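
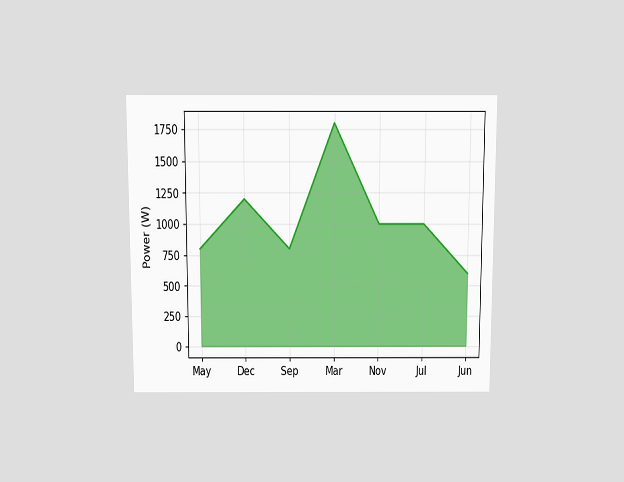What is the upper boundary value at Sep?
800W

The chart is viewed slightly from above. At Sep the upper boundary is at 800W.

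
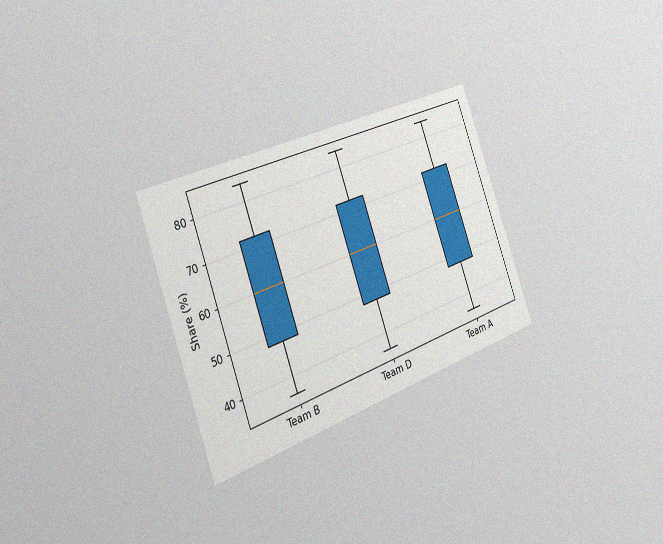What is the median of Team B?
60%

The chart is tilted about 20° counter-clockwise and viewed slightly from the left, with some photo noise. The median line in the Team B box sits at 60%.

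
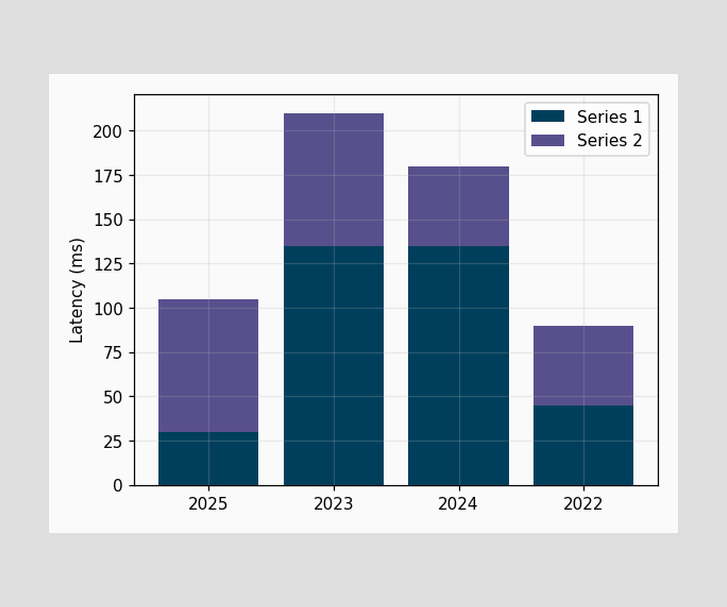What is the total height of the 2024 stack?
180ms

The 2024 stack's top reaches 180ms on the y-axis.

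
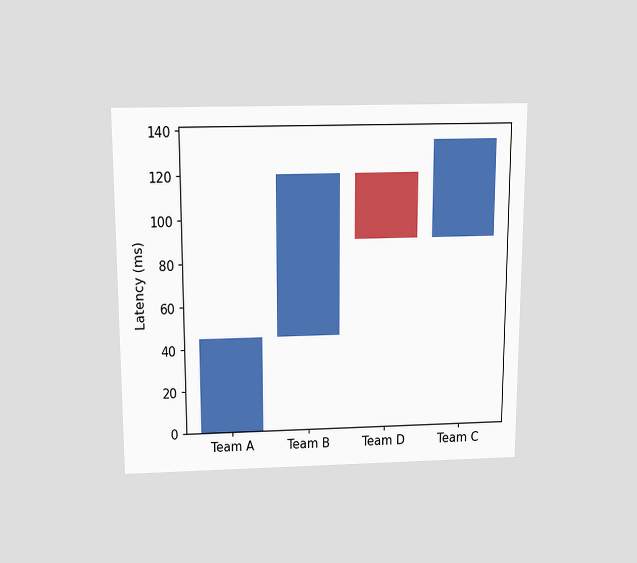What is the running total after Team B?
120ms

The chart is viewed slightly from above. After Team B the running total reaches 120ms.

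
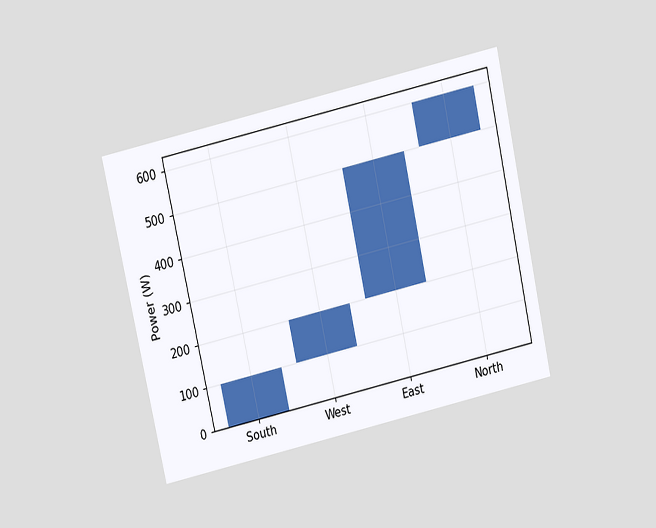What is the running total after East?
500W

The chart is tilted about 13° counter-clockwise and viewed slightly from above. After East the running total reaches 500W.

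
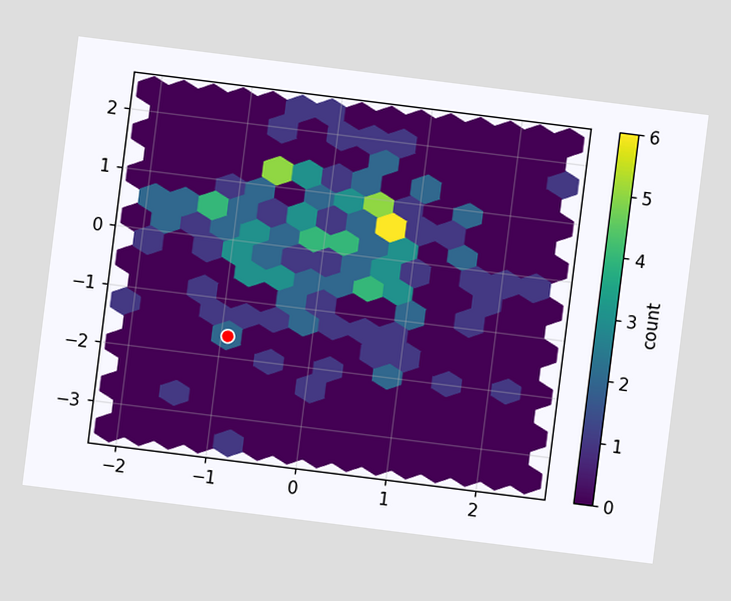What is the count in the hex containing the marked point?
The chart is tilted about 7° clockwise. The marked hex reads 2 on the colorbar.

2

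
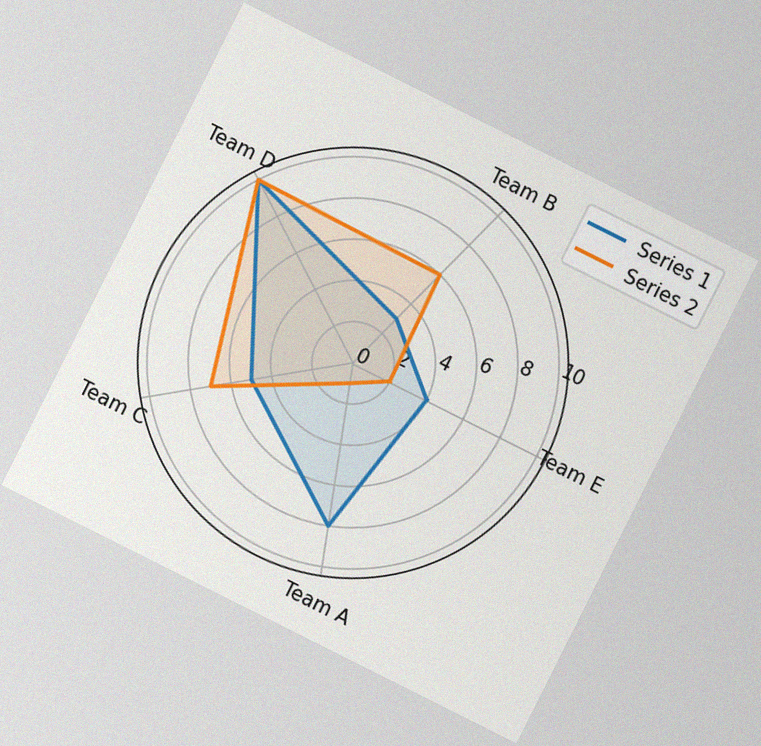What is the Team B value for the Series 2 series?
The chart is tilted about 27° clockwise, with some photo noise. On the Team B axis, Series 2 reaches 6.

6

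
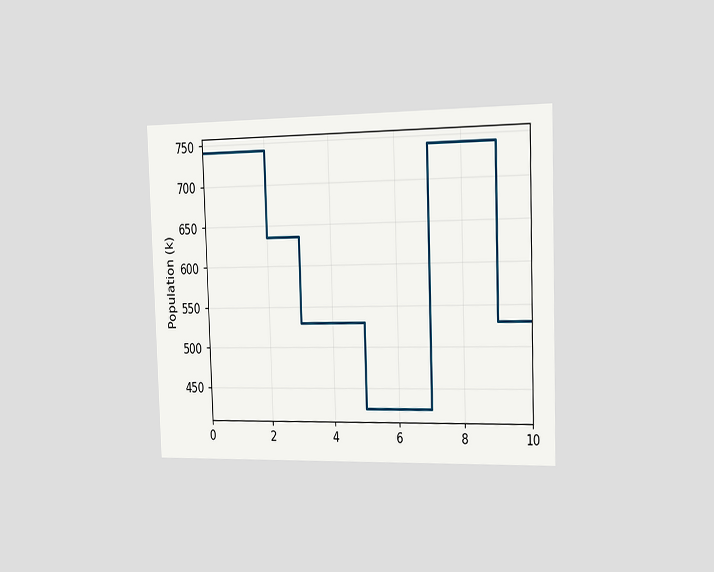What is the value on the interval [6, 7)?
424k

The chart is viewed slightly from the right. On [6, 7) the step sits at 424k.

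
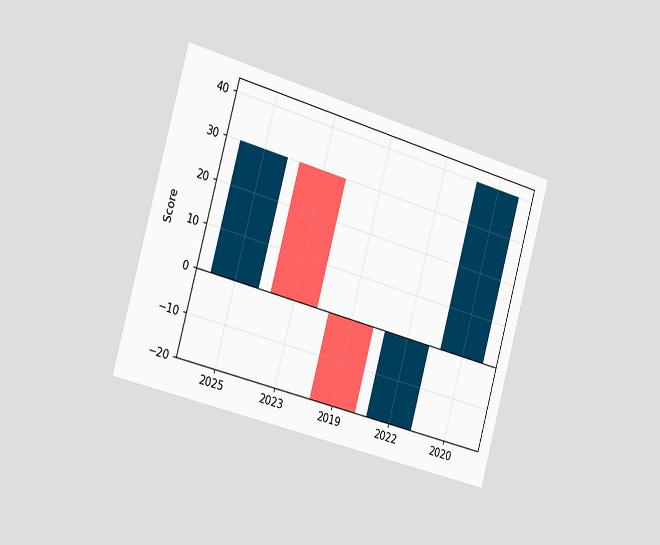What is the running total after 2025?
The chart is tilted about 16° clockwise and viewed slightly from the left. After 2025 the running total reaches 30.

30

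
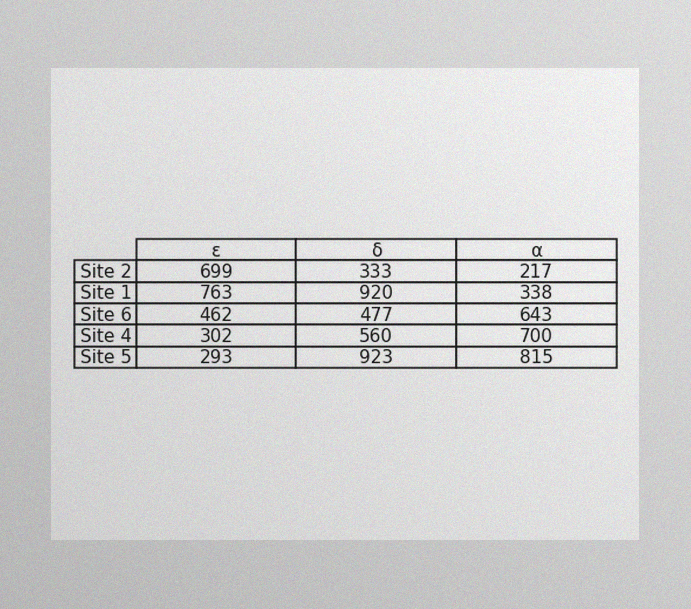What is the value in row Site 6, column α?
643

The image has some photo noise and uneven lighting. The (Site 6, α) cell reads 643.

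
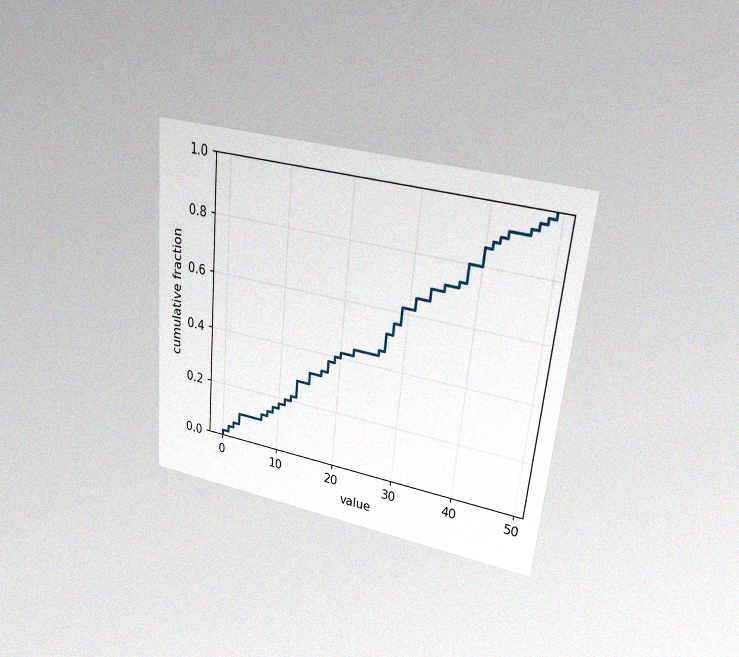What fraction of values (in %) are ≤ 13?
The chart is tilted about 5° clockwise and viewed at a slight angle, with some photo noise. At x=13 the ECDF step is at 28%.

28%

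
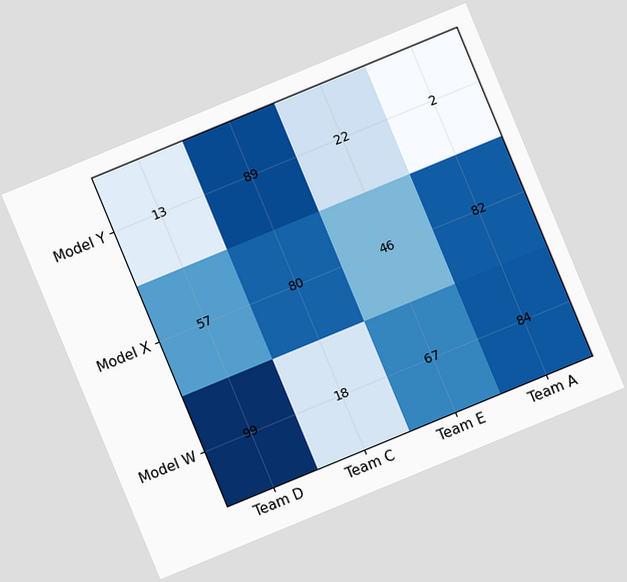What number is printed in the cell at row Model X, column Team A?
The chart is tilted about 22° counter-clockwise. The (Model X, Team A) cell reads 82.

82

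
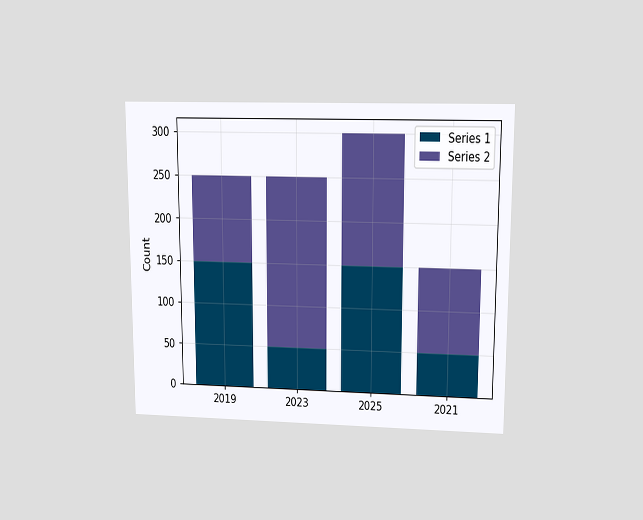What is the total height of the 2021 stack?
150

The chart is viewed at a slight angle. The 2021 stack's top reaches 150 on the y-axis.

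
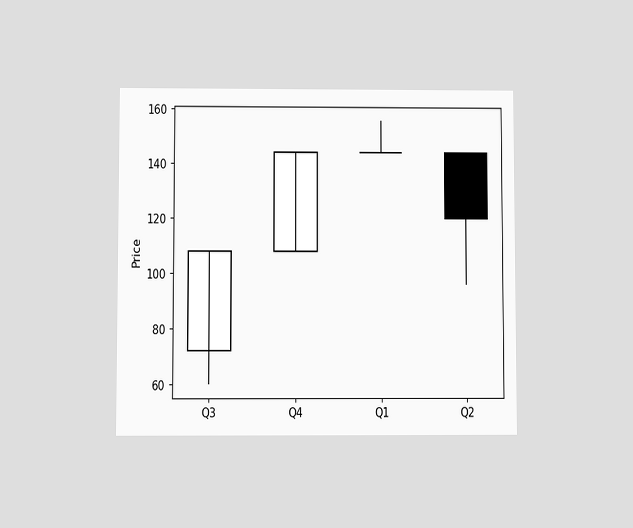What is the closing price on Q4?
144

The chart is viewed at a slight angle. The Q4 candle closes at 144.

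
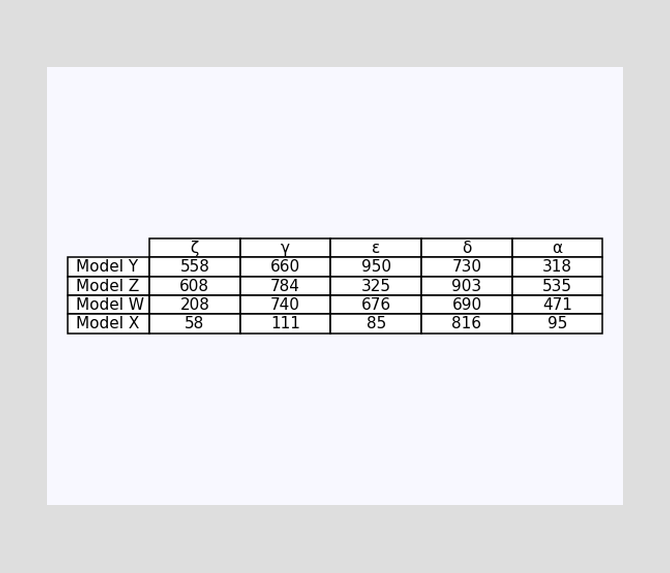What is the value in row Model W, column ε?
The (Model W, ε) cell reads 676.

676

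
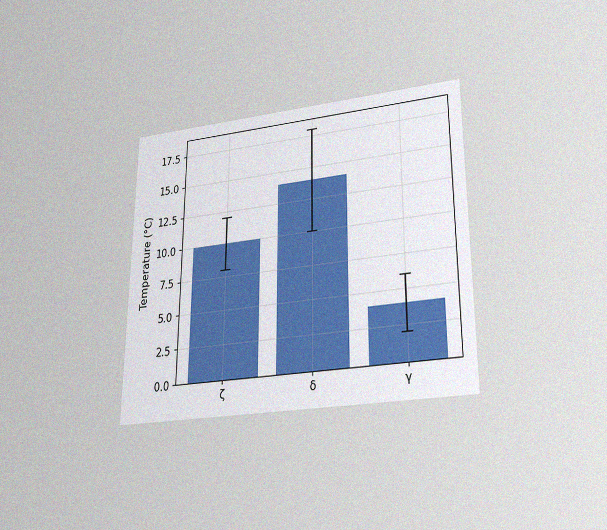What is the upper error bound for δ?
18°C

The chart is viewed slightly from below, with some photo noise. The δ bar's upper whisker reaches 18°C.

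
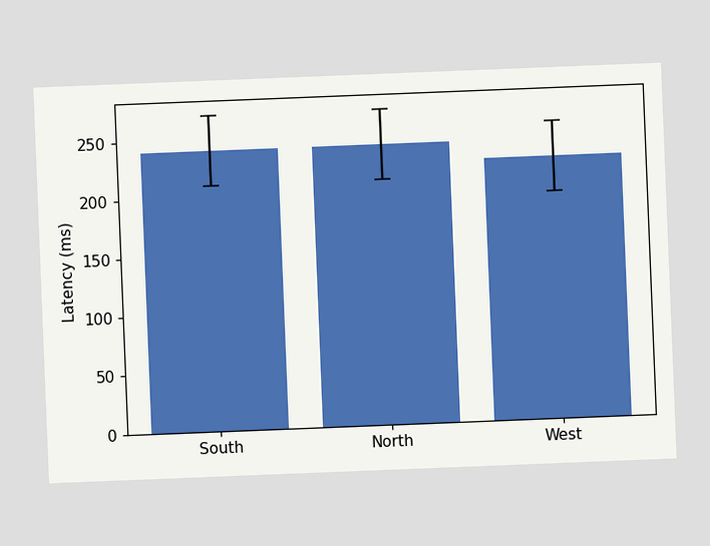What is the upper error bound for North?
270ms

The chart is tilted about 2° counter-clockwise. The North bar's upper whisker reaches 270ms.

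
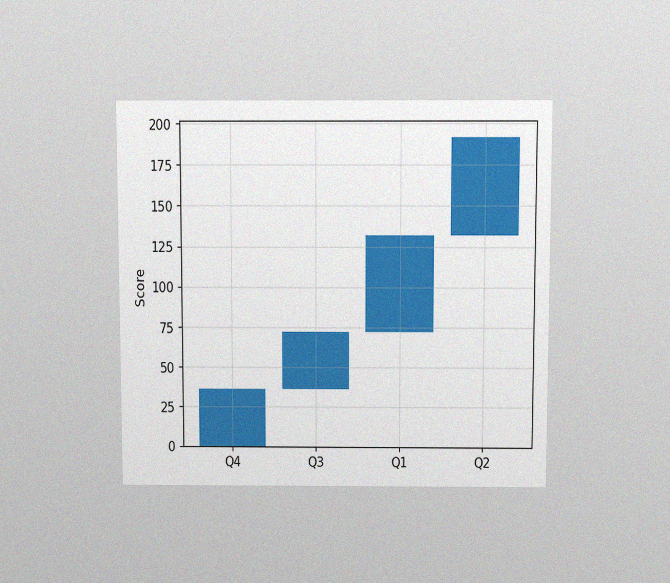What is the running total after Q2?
192

The chart is viewed slightly from above, with some photo noise. After Q2 the running total reaches 192.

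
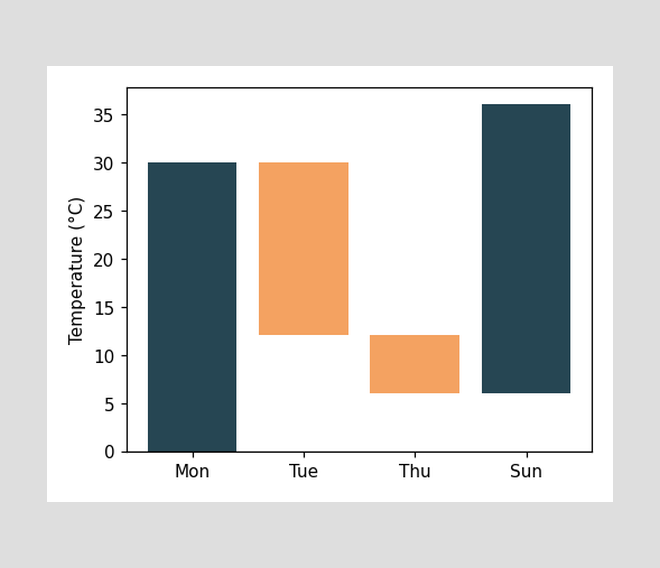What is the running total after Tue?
After Tue the running total reaches 12°C.

12°C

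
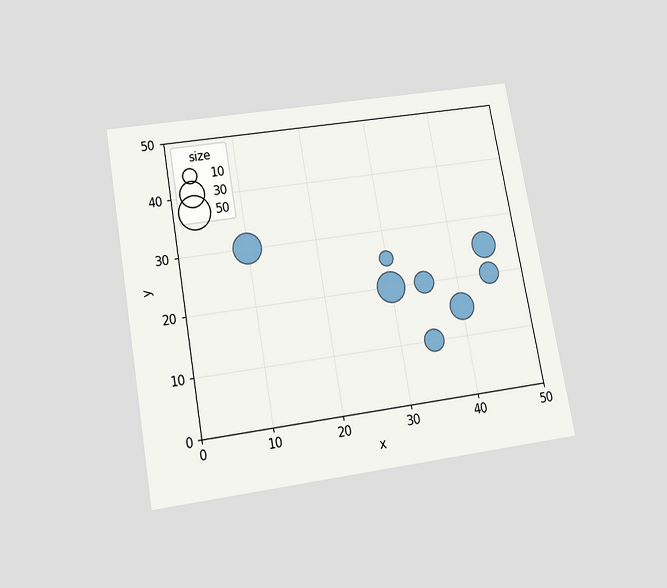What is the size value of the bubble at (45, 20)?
The chart is tilted about 10° counter-clockwise and viewed slightly from below. Matching the bubble at (45, 20) against the size legend gives 20.

20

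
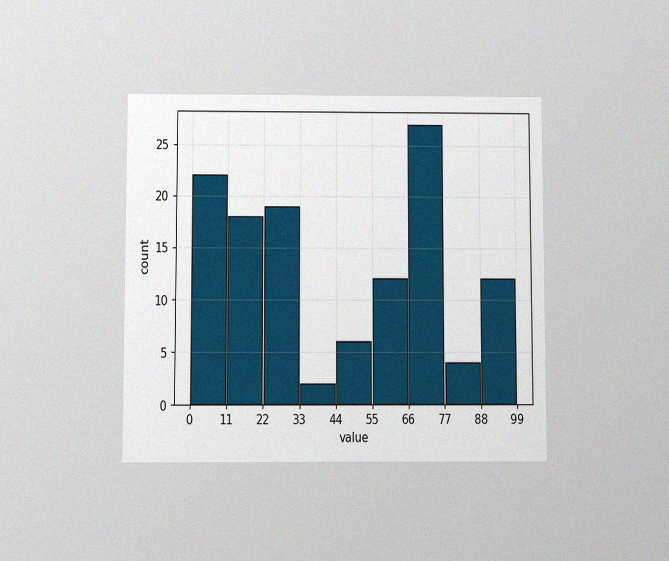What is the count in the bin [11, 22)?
18

The chart is viewed slightly from below, with some photo noise. The [11, 22) bin has height 18.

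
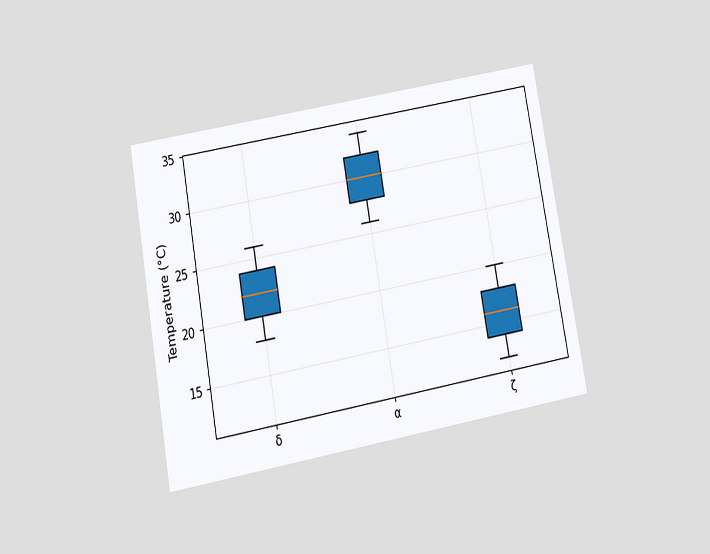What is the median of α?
The chart is tilted about 10° counter-clockwise and viewed slightly from below. The median line in the α box sits at 30°C.

30°C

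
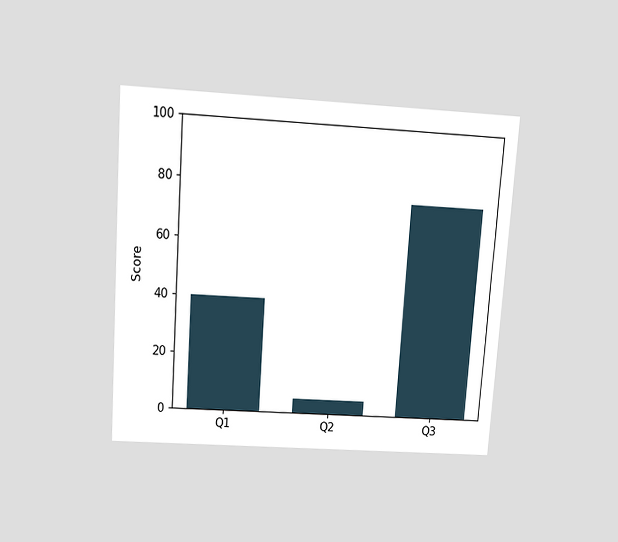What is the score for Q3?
75

The chart is tilted about 4° clockwise and viewed slightly from above. Reading along the chart's y-axis, the Q3 bar reaches 75.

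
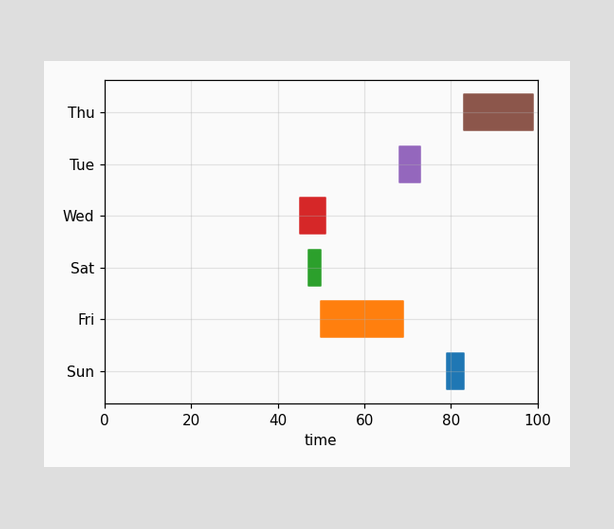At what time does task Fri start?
50

The Fri bar begins at t=50.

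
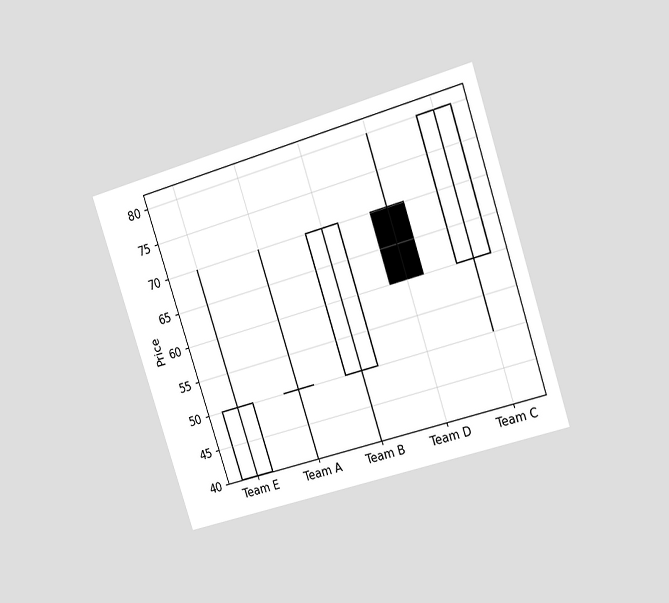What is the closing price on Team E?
The chart is tilted about 18° counter-clockwise and viewed slightly from the right. The Team E candle closes at 50.

50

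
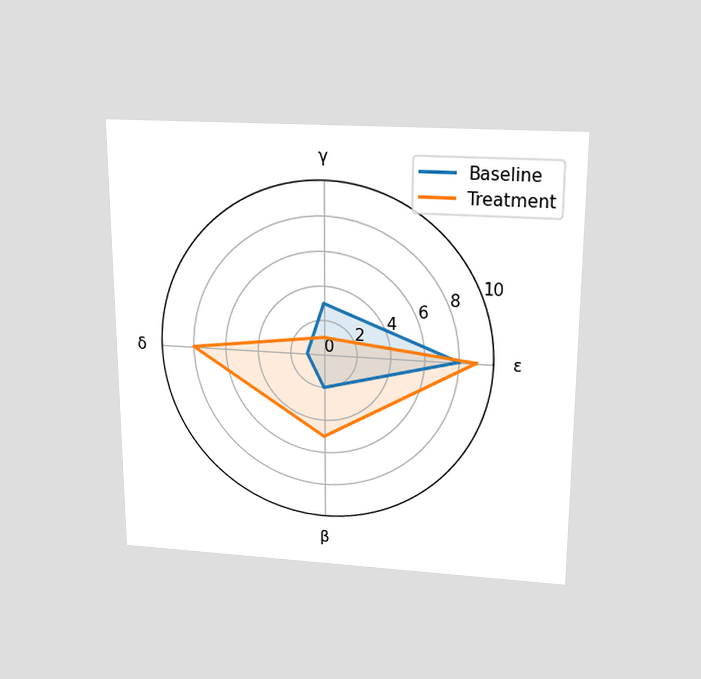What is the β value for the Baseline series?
The chart is viewed slightly from above. On the β axis, Baseline reaches 2.

2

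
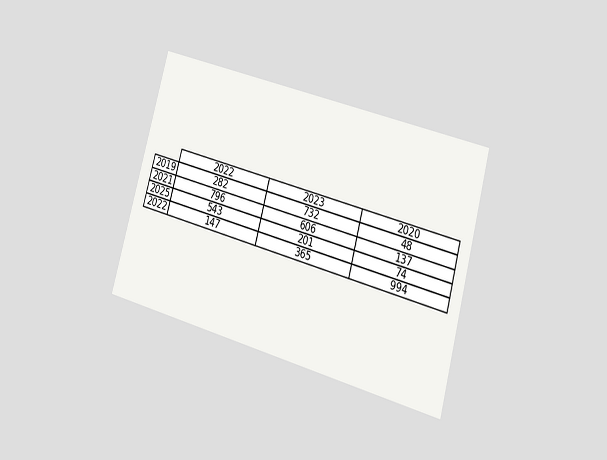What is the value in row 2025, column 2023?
The chart is tilted about 15° clockwise and viewed at a slight angle. The (2025, 2023) cell reads 201.

201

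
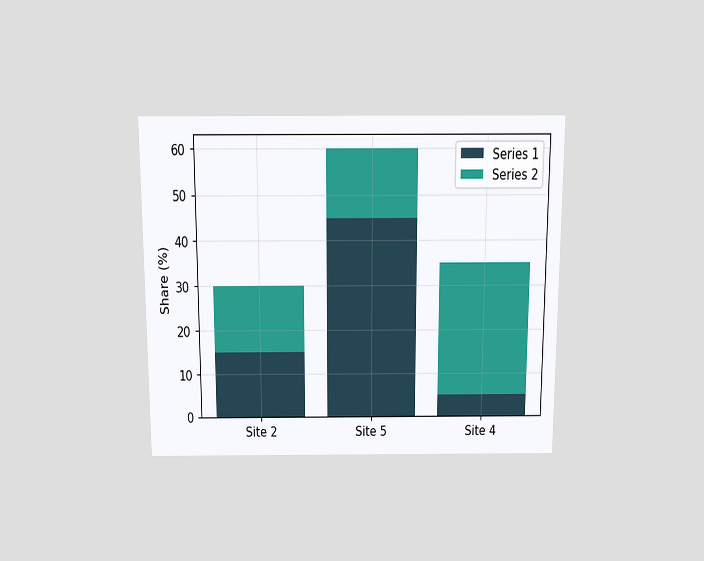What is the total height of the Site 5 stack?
The chart is viewed slightly from above. The Site 5 stack's top reaches 60% on the y-axis.

60%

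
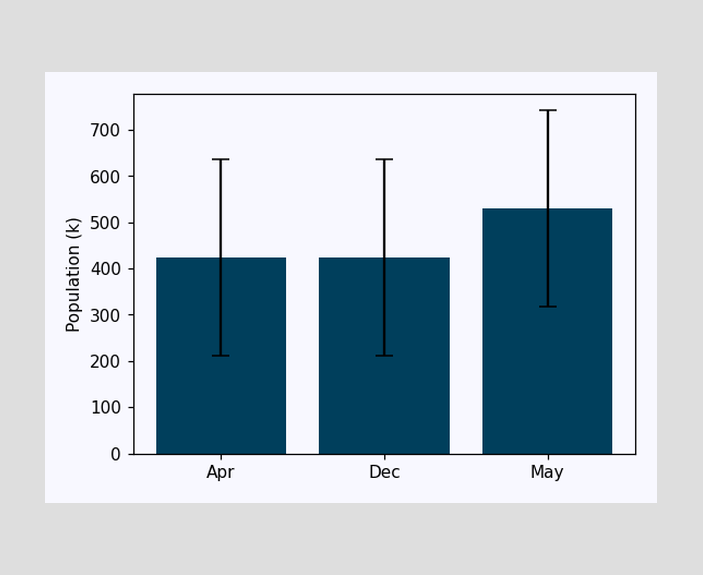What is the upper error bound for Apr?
The Apr bar's upper whisker reaches 636k.

636k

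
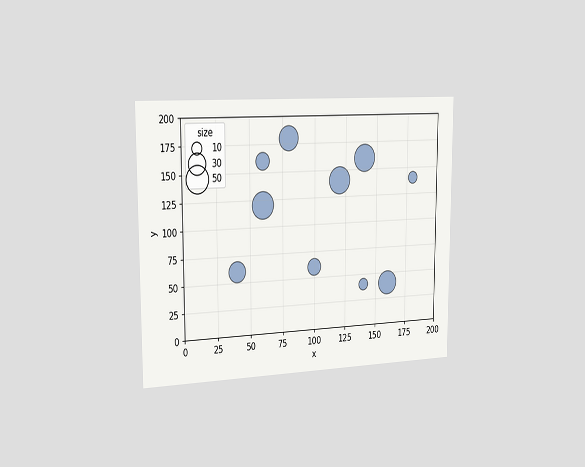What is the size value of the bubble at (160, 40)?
40

The chart is viewed slightly from the left. Matching the bubble at (160, 40) against the size legend gives 40.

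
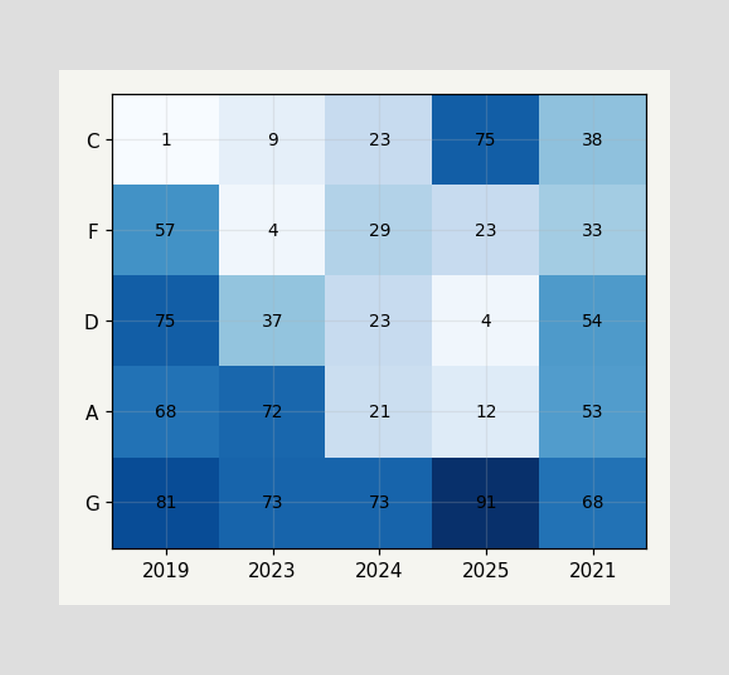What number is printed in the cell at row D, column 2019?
The (D, 2019) cell reads 75.

75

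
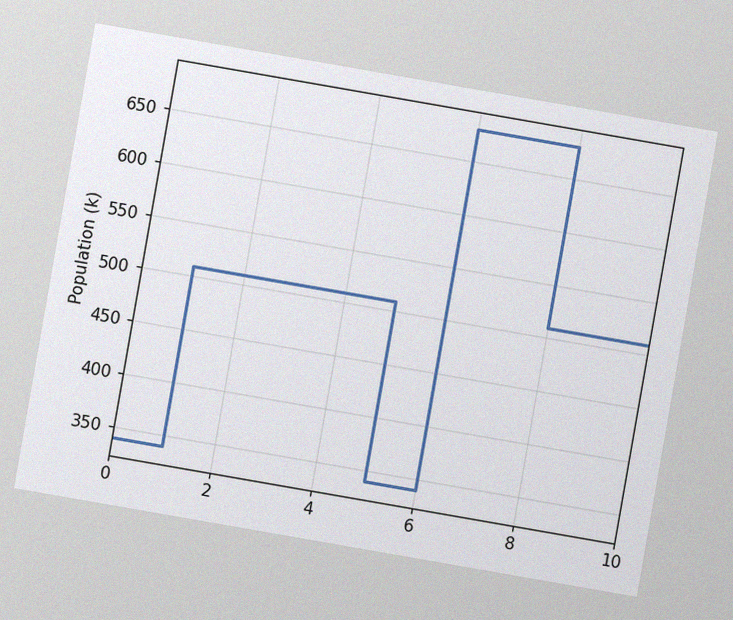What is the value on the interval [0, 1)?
340k

The chart is tilted about 10° clockwise, with some photo noise. On [0, 1) the step sits at 340k.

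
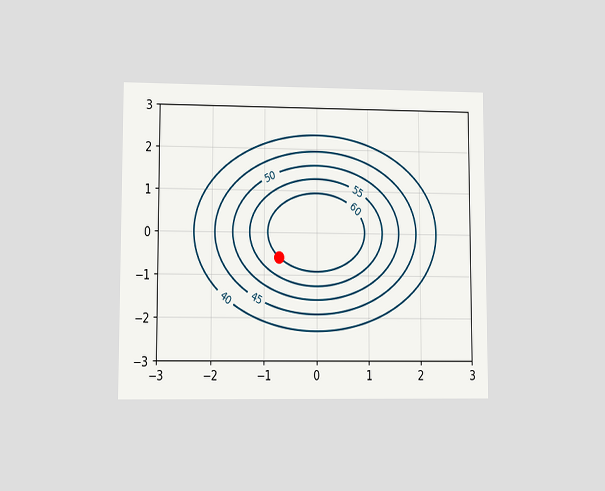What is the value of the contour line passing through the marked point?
60

The chart is viewed at a slight angle. The marked point sits on the contour labelled 60.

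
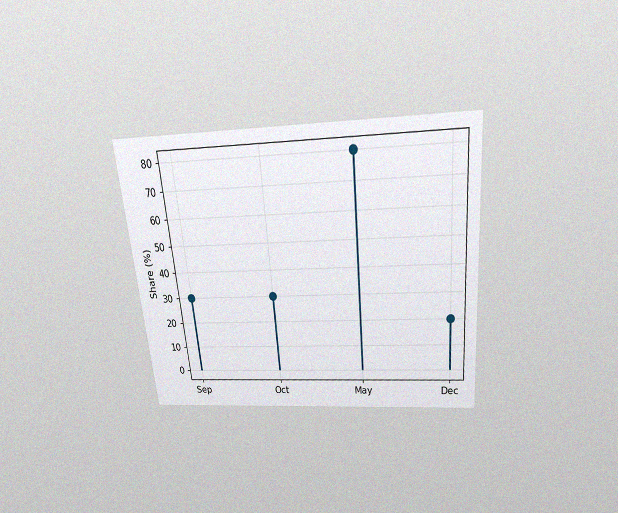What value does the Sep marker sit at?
The chart is tilted about 5° counter-clockwise and viewed slightly from above, with some photo noise. The Sep marker sits at 30%.

30%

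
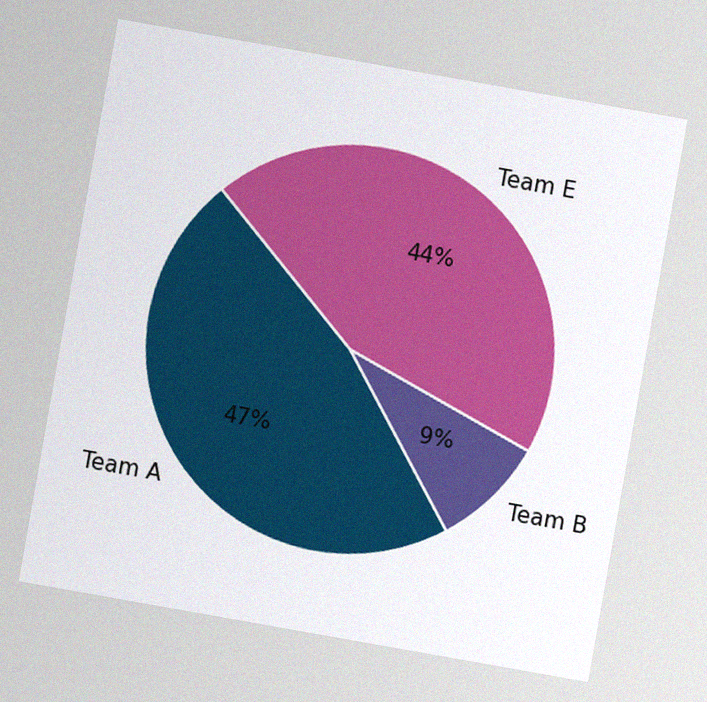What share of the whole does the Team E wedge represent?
The chart is tilted about 10° clockwise, with some photo noise. The Team E slice takes up 44% of the pie.

44%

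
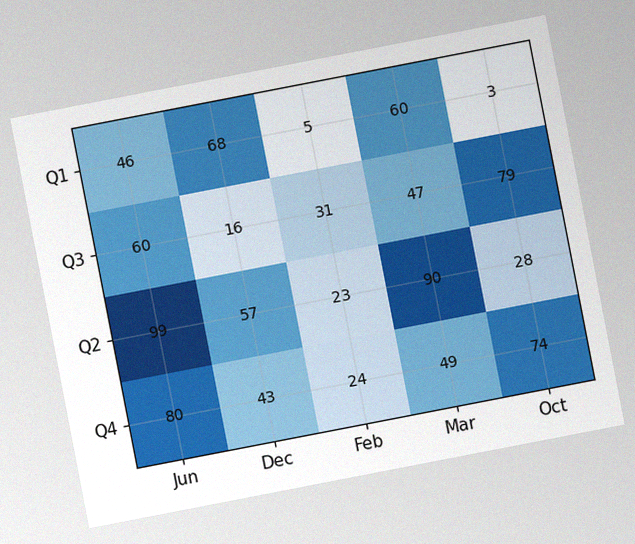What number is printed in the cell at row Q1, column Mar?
The chart is tilted about 11° counter-clockwise, with some photo noise. The (Q1, Mar) cell reads 60.

60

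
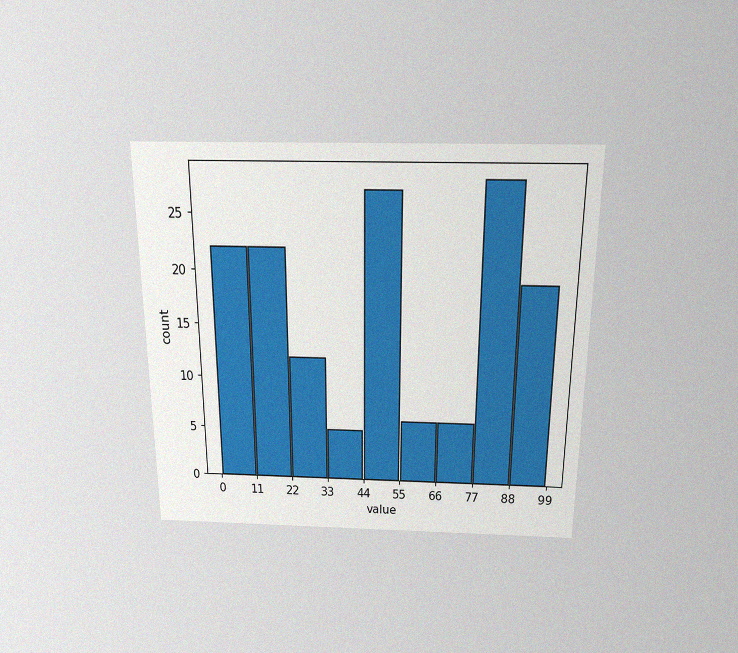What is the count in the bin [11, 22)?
The chart is viewed slightly from above, with some photo noise. The [11, 22) bin has height 22.

22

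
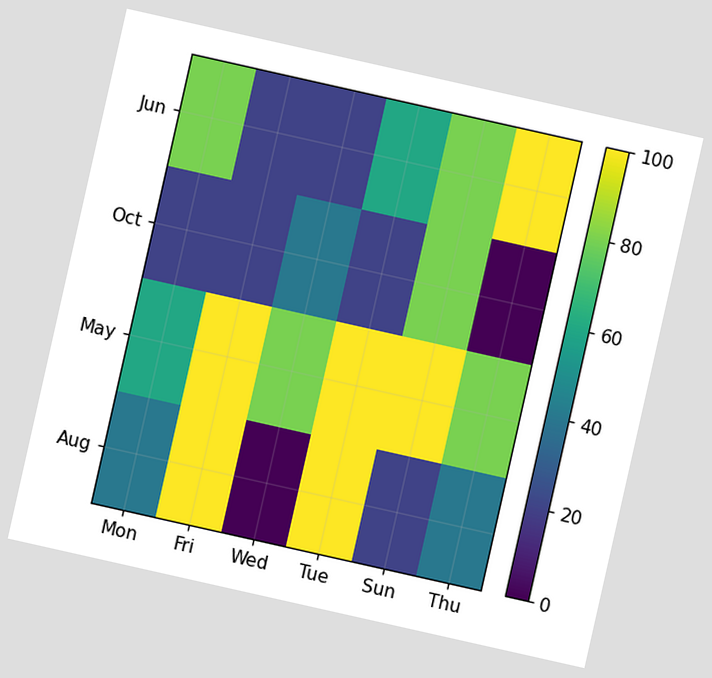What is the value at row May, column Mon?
The chart is tilted about 13° clockwise. Matching cell (May, Mon) against the colorbar gives 60.

60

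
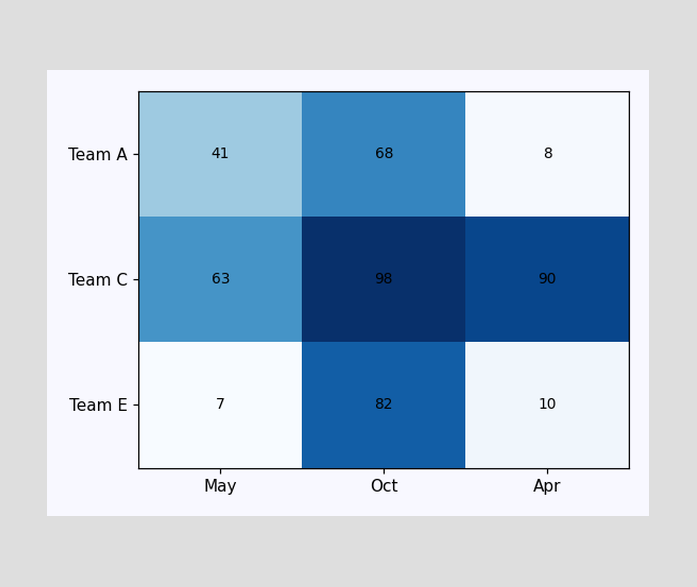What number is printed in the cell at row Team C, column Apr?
90

The (Team C, Apr) cell reads 90.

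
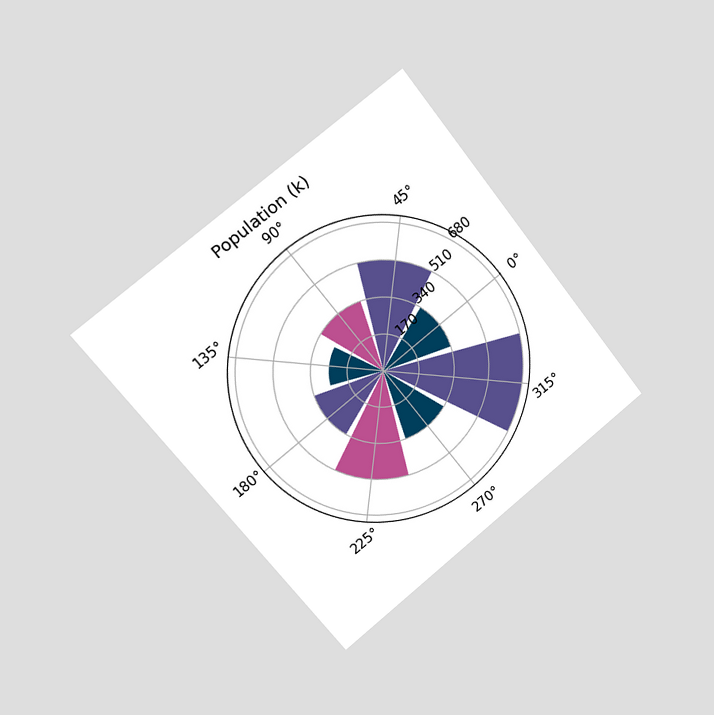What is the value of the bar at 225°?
The chart is tilted about 39° counter-clockwise and viewed slightly from the left. The bar at 225° reaches 510k on the radial axis.

510k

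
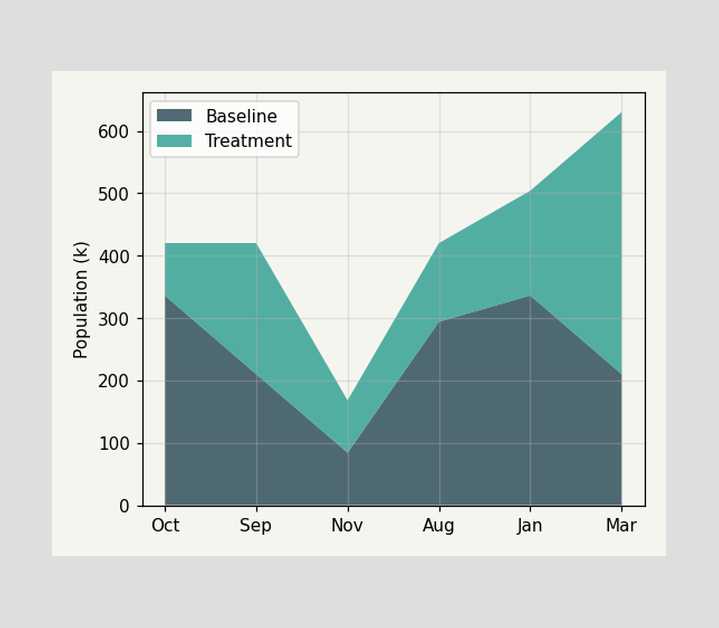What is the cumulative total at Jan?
The stacked total at Jan reaches 504k.

504k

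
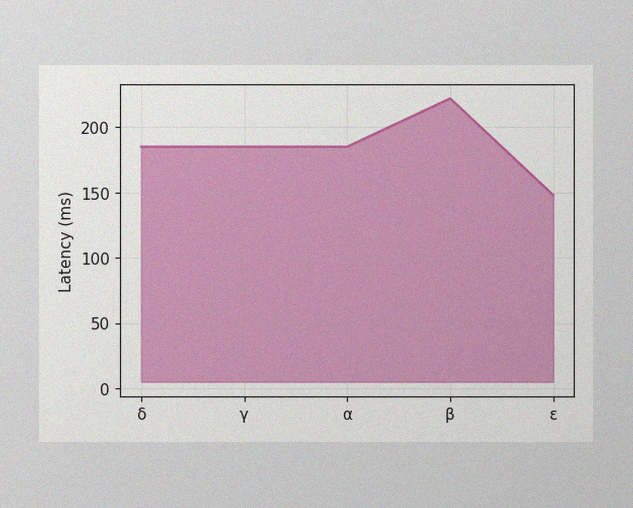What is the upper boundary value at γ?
185ms

The image has some photo noise and uneven lighting. At γ the upper boundary is at 185ms.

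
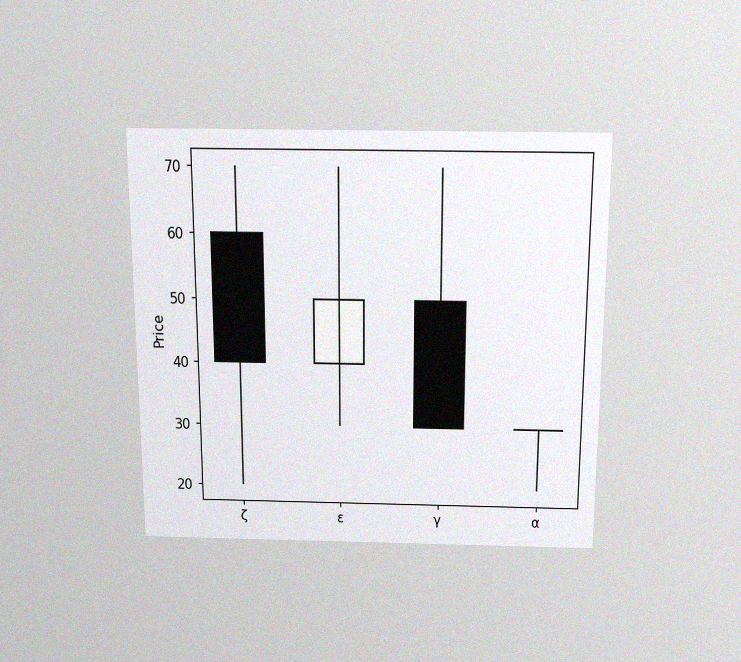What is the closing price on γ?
The chart is viewed slightly from above, with some photo noise. The γ candle closes at 30.

30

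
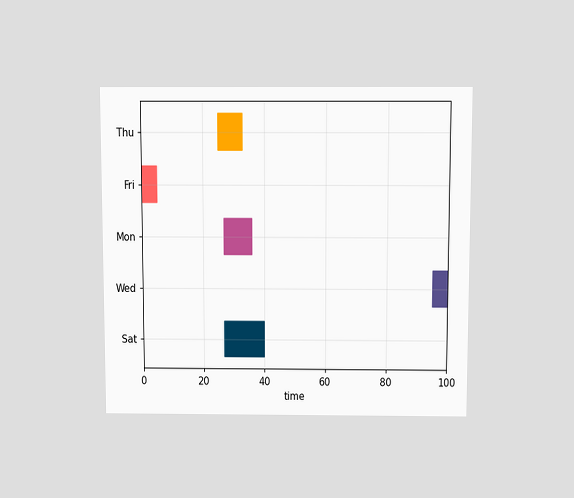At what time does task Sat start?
The chart is viewed slightly from above. The Sat bar begins at t=27.

27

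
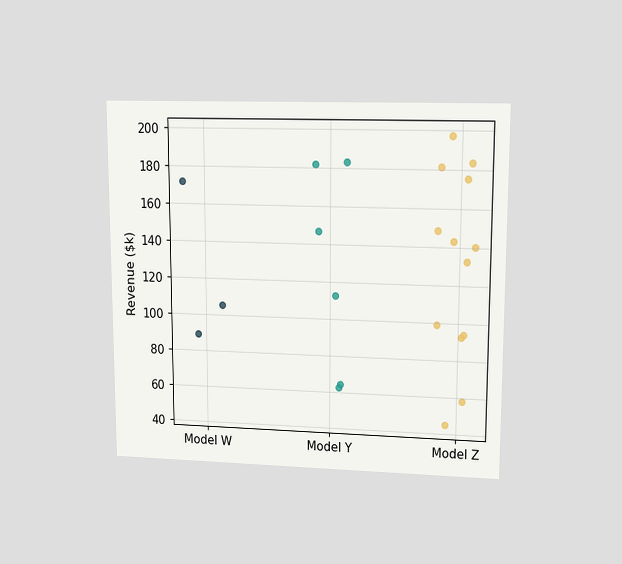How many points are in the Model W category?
3

The chart is viewed at a slight angle. Counting the markers in the Model W column gives 3.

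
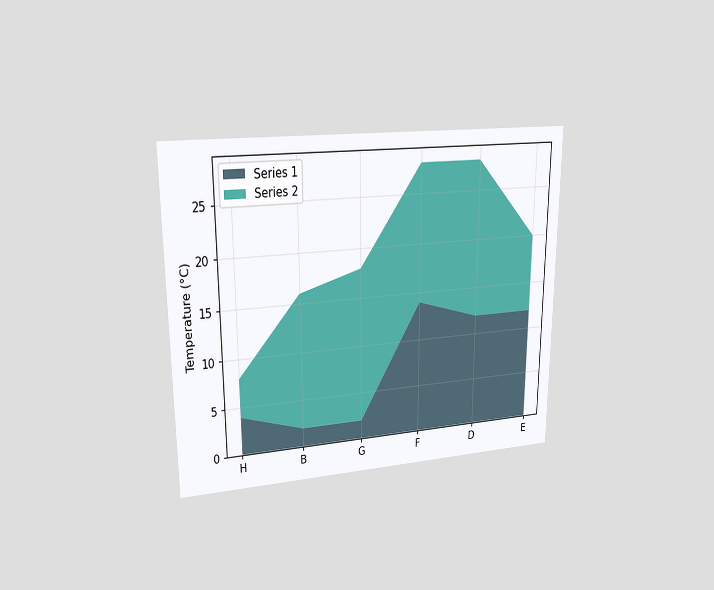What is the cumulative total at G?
18°C

The chart is viewed at a slight angle. The stacked total at G reaches 18°C.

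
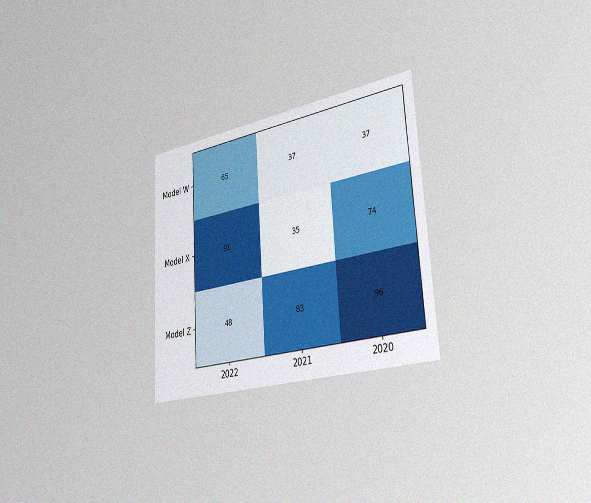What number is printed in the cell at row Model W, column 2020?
37

The chart is tilted about 3° counter-clockwise and viewed slightly from the right, with some photo noise. The (Model W, 2020) cell reads 37.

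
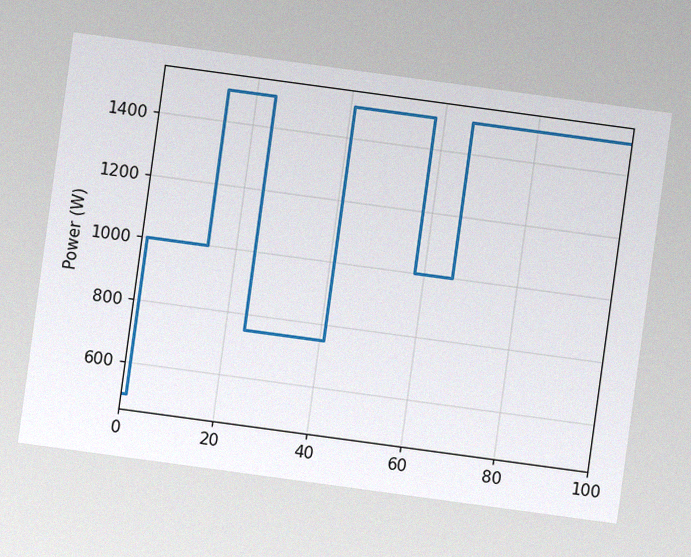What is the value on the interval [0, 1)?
The chart is tilted about 8° clockwise, with some photo noise. On [0, 1) the step sits at 500W.

500W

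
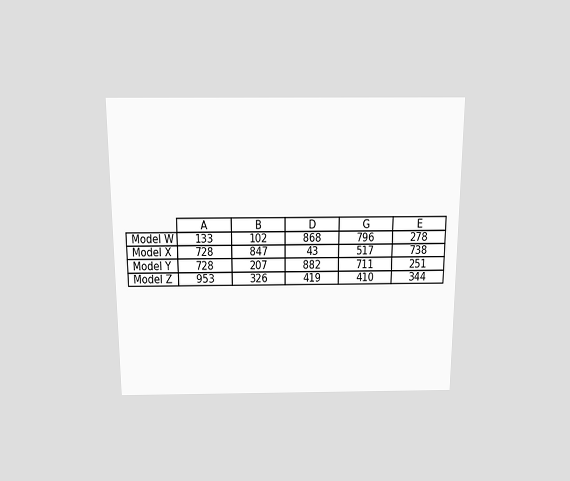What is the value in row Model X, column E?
738

The chart is viewed slightly from above. The (Model X, E) cell reads 738.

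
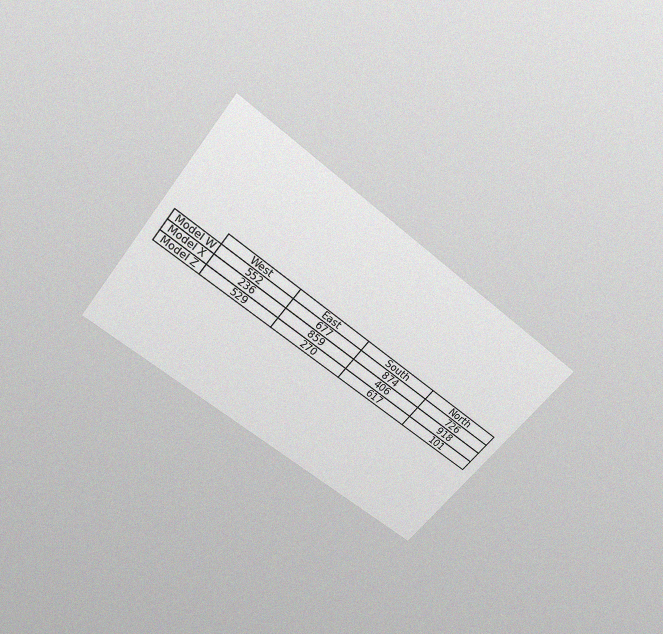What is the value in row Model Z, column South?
617

The chart is tilted about 39° clockwise and viewed slightly from above, with some photo noise. The (Model Z, South) cell reads 617.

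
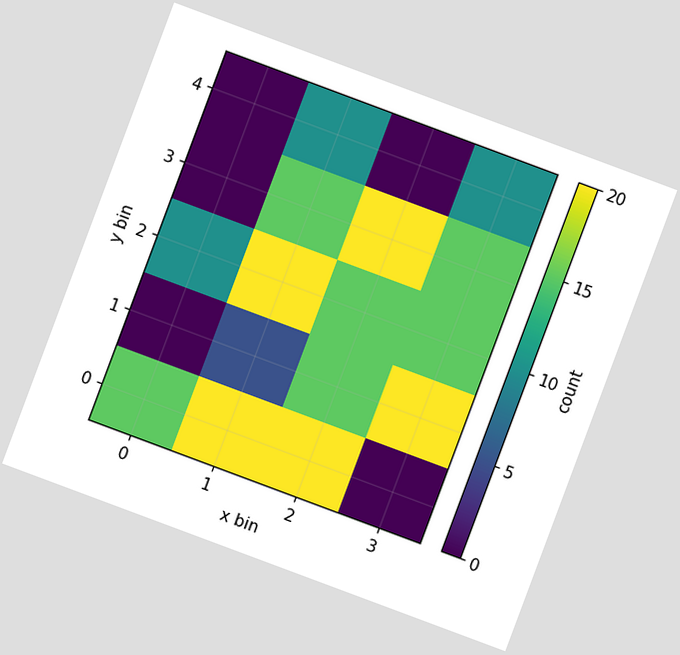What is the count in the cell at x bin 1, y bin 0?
The chart is tilted about 20° clockwise. Matching the cell (1, 0) against the colorbar gives 20.

20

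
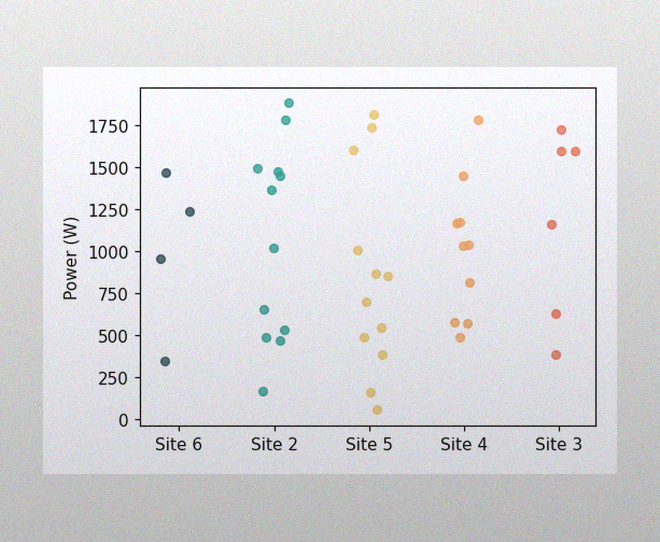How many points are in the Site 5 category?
The image has some photo noise and uneven lighting. Counting the markers in the Site 5 column gives 12.

12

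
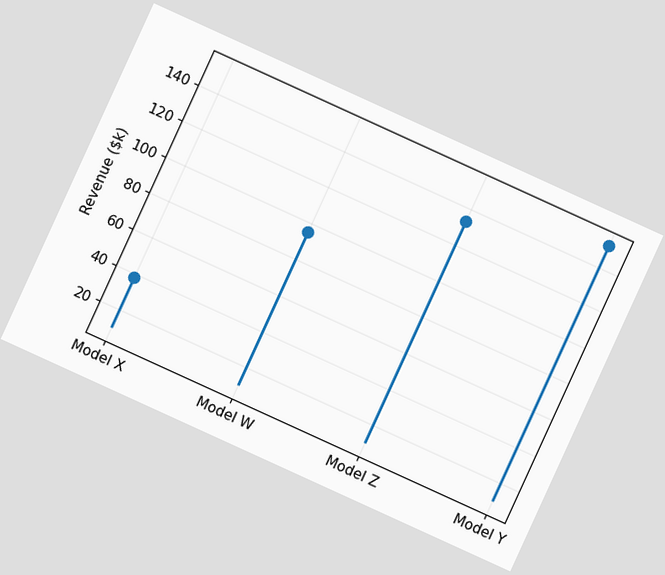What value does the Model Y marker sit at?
The chart is tilted about 25° clockwise. The Model Y marker sits at $152k.

$152k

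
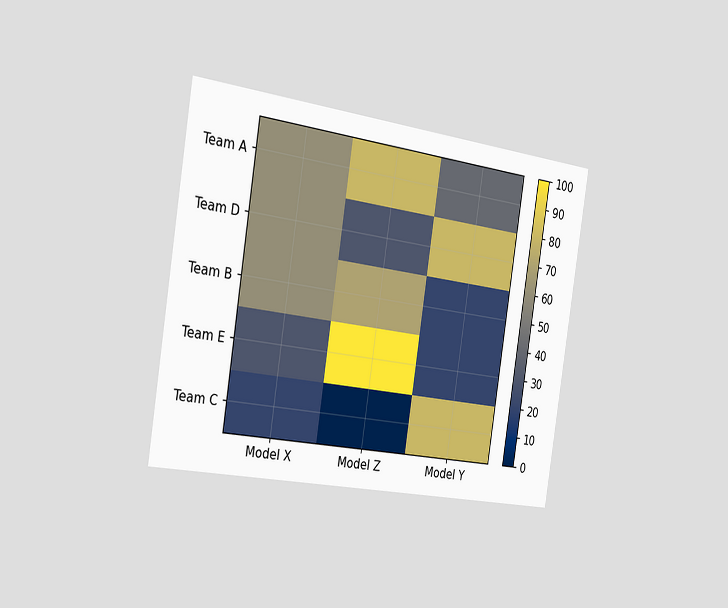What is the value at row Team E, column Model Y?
The chart is tilted about 9° clockwise and viewed slightly from the left. Matching cell (Team E, Model Y) against the colorbar gives 20.

20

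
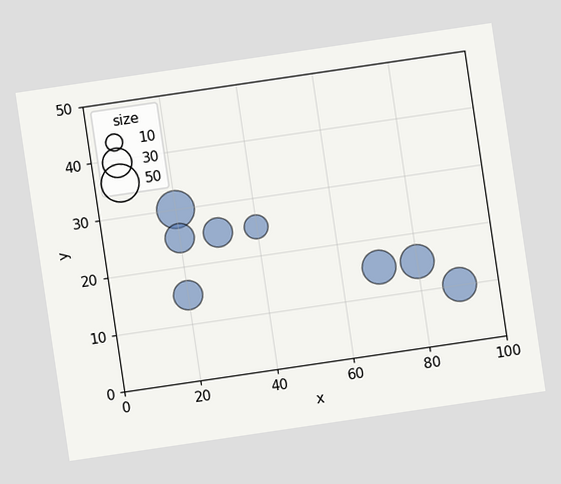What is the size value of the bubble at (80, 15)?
40

The chart is tilted about 8° counter-clockwise. Matching the bubble at (80, 15) against the size legend gives 40.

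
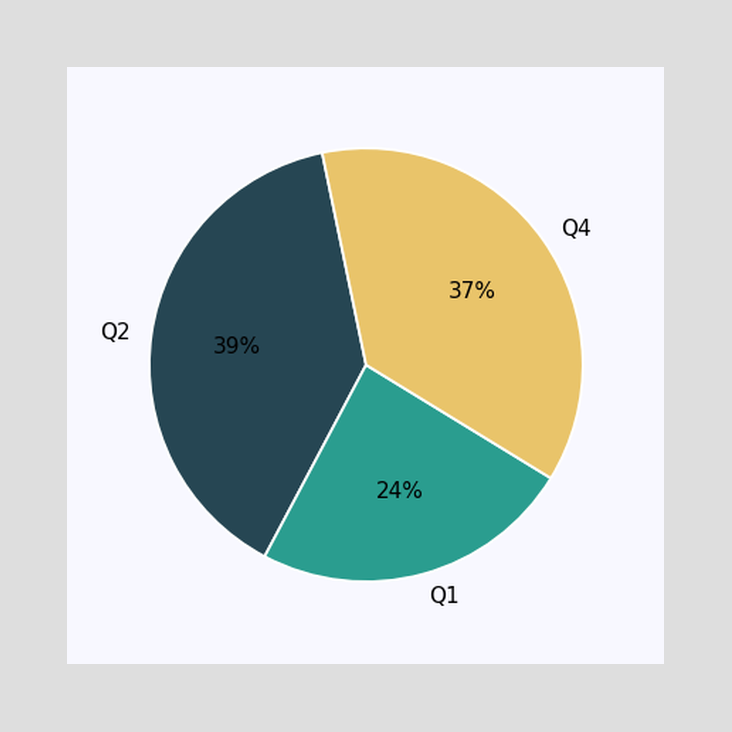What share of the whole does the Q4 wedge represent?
37%

The Q4 slice takes up 37% of the pie.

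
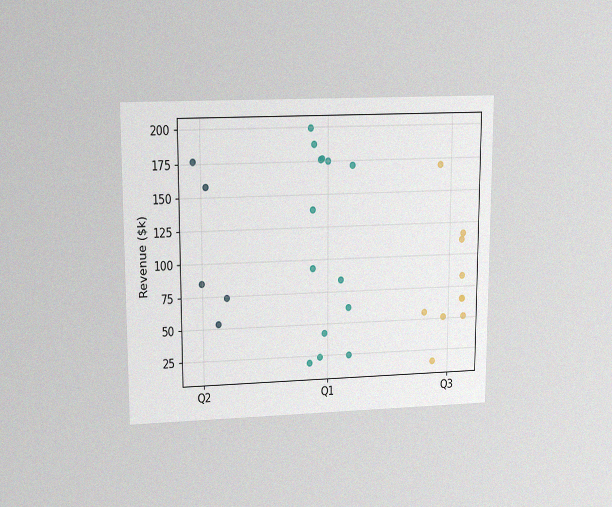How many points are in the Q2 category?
5

The chart is viewed at a slight angle, with some photo noise. Counting the markers in the Q2 column gives 5.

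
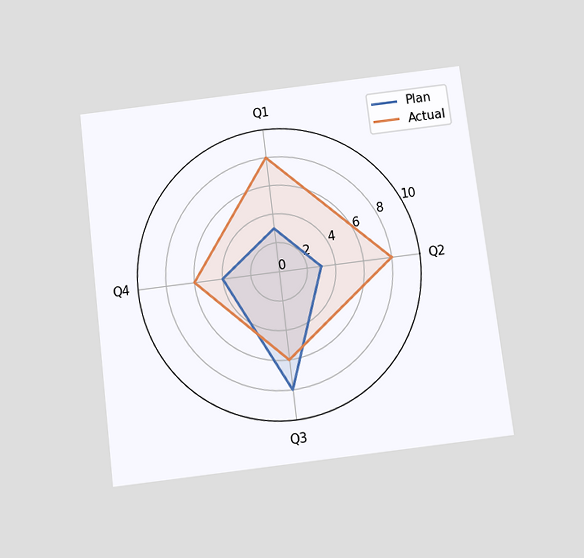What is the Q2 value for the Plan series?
3

The chart is tilted about 7° counter-clockwise and viewed slightly from below. On the Q2 axis, Plan reaches 3.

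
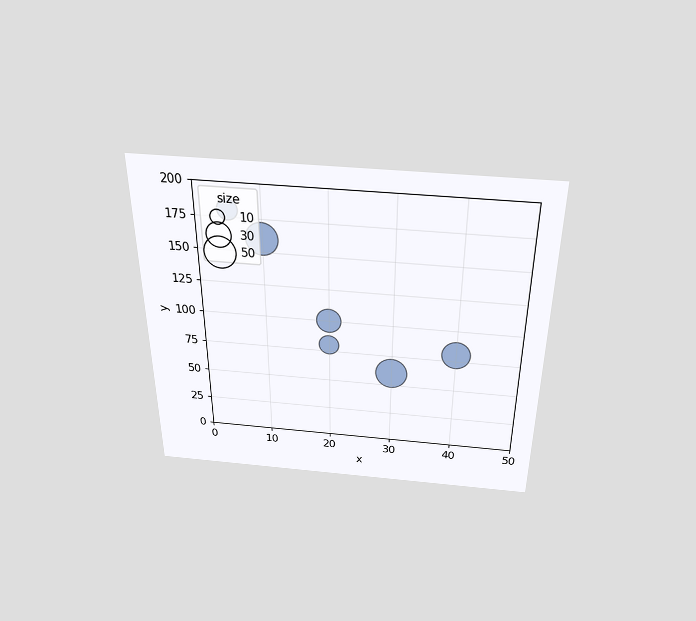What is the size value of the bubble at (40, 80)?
40

The chart is viewed slightly from above. Matching the bubble at (40, 80) against the size legend gives 40.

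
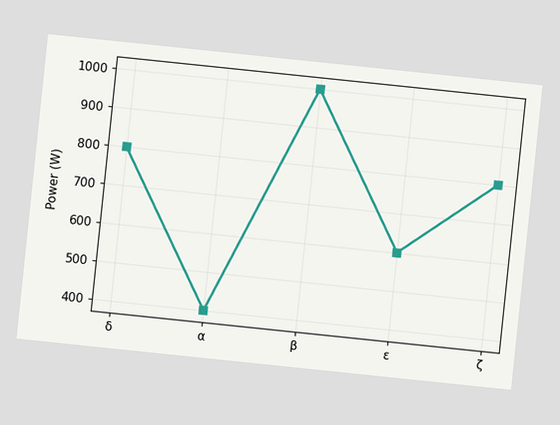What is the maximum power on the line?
1000W

The chart is tilted about 6° clockwise. The highest point is at β, and reading across to the y-axis gives 1000W.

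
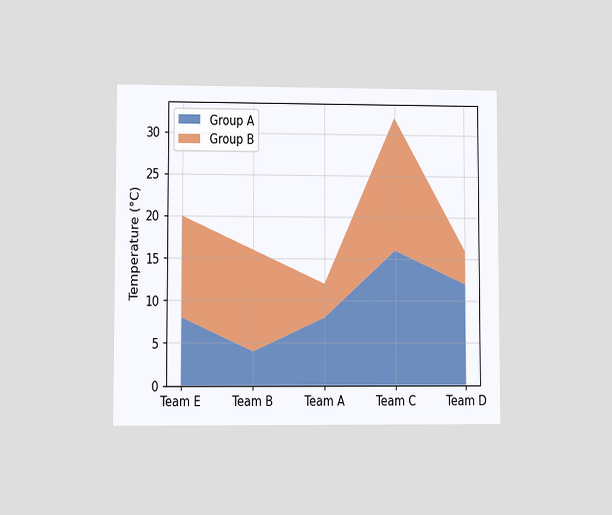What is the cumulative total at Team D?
16°C

The chart is viewed at a slight angle. The stacked total at Team D reaches 16°C.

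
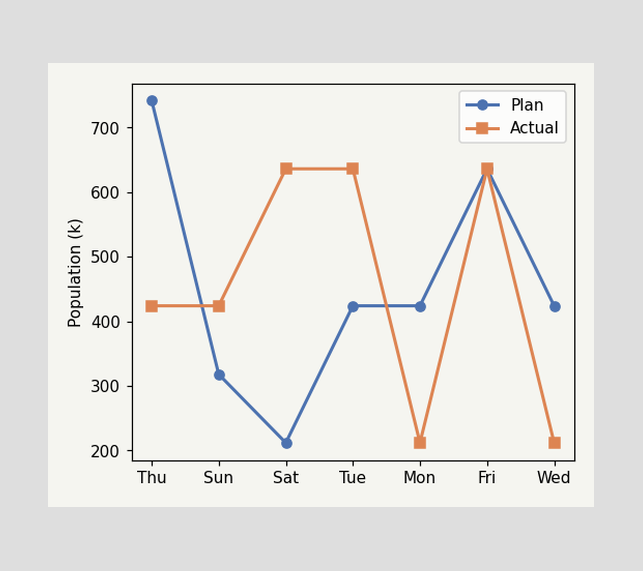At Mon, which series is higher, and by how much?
Plan, by 212k

At Mon, Plan sits above the other line by 212k.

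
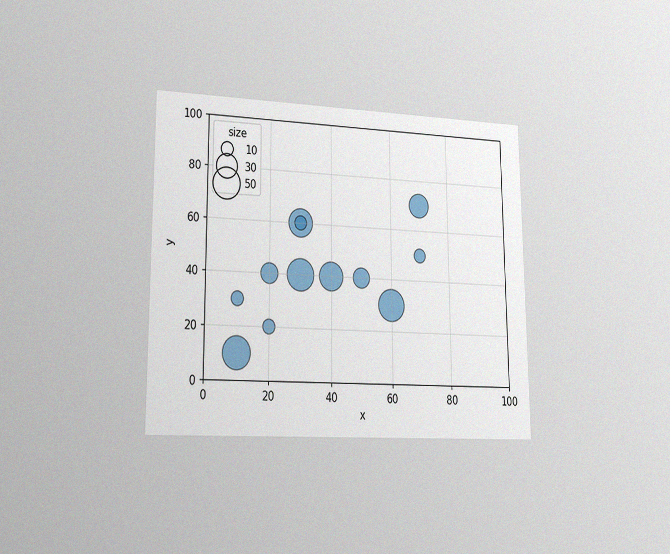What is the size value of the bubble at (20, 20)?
10

The chart is viewed slightly from the left, with some photo noise. Matching the bubble at (20, 20) against the size legend gives 10.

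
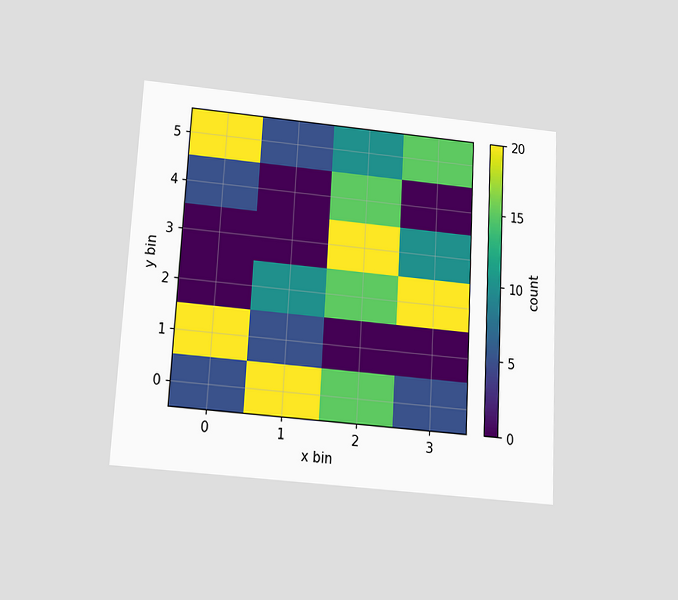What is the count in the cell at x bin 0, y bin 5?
20

The chart is tilted about 3° clockwise and viewed slightly from below. Matching the cell (0, 5) against the colorbar gives 20.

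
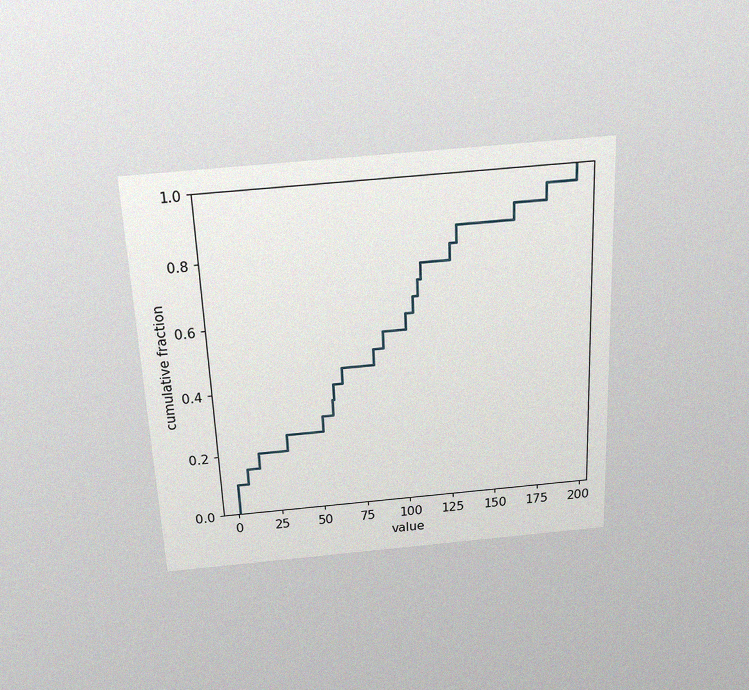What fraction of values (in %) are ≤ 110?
The chart is tilted about 3° counter-clockwise and viewed slightly from above, with some photo noise. At x=110 the ECDF step is at 75%.

75%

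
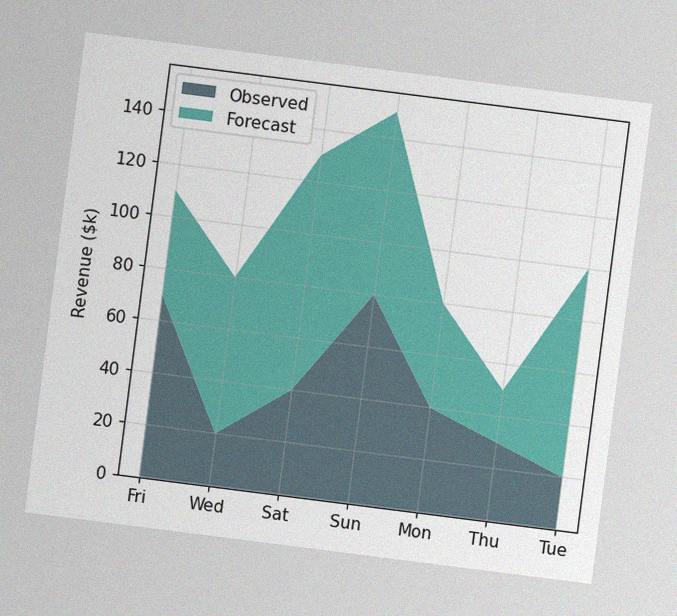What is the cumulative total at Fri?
The chart is tilted about 7° clockwise, with some photo noise. The stacked total at Fri reaches $110k.

$110k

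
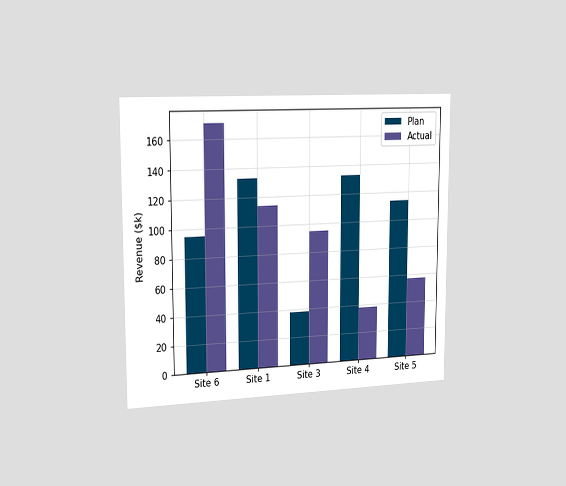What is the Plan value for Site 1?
$133k

The chart is viewed slightly from the left. The Plan bar at Site 1 reaches $133k on the y-axis.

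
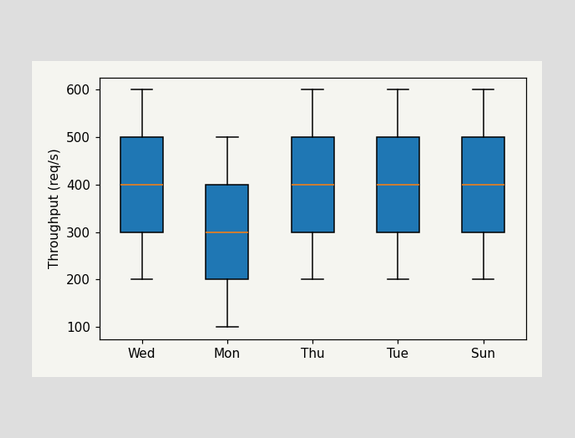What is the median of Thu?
400req/s

The median line in the Thu box sits at 400req/s.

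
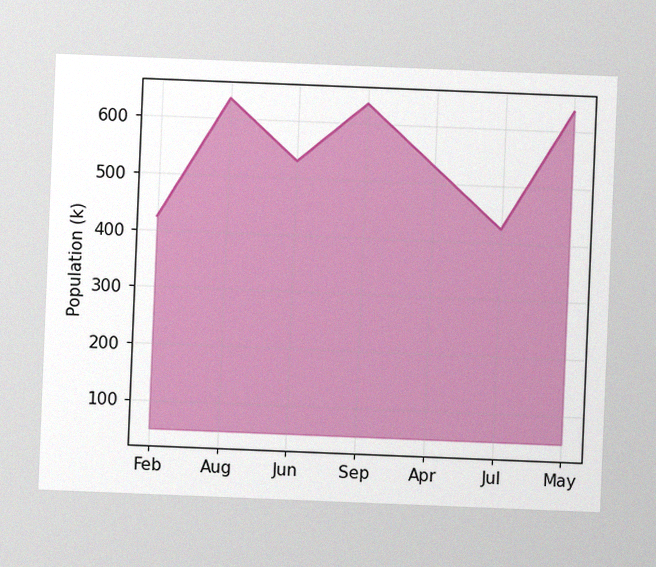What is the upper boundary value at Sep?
636k

The chart is tilted about 2° clockwise, with some photo noise. At Sep the upper boundary is at 636k.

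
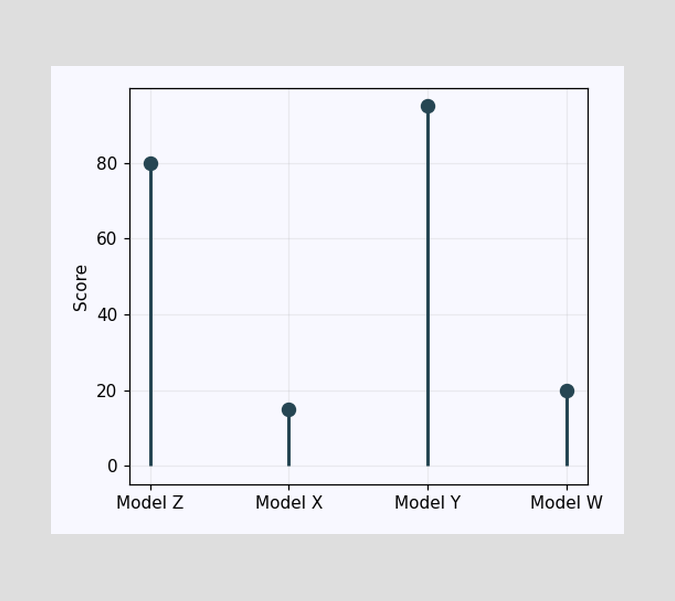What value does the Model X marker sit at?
The Model X marker sits at 15.

15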